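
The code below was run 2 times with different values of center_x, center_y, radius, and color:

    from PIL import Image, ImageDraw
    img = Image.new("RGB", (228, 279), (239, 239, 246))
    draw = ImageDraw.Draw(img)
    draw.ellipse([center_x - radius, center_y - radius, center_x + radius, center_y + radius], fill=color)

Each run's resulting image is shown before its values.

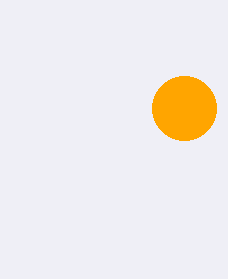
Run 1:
center_x = 184
center_y = 108
radius = 32
color = 'orange'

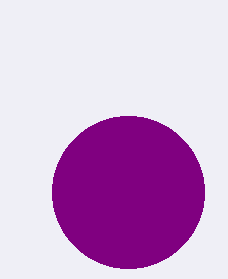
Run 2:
center_x = 128; center_y = 192; radius = 76; color = 'purple'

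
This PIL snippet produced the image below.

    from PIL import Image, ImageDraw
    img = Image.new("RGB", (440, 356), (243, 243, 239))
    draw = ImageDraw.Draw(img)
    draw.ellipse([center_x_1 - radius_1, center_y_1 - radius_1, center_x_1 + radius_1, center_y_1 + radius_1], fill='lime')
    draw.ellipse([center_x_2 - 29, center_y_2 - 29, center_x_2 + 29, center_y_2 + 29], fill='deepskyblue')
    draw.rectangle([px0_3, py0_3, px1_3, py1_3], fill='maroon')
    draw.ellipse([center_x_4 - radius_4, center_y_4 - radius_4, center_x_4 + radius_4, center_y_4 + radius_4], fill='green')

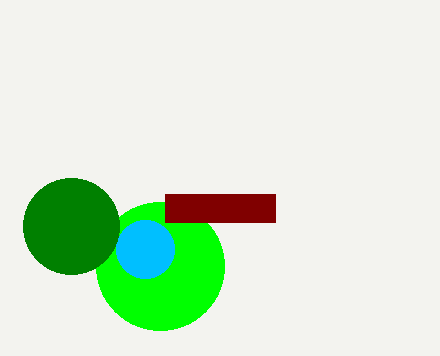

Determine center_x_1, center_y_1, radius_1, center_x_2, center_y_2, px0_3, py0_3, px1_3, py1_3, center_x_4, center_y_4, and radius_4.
center_x_1 = 160
center_y_1 = 266
radius_1 = 64
center_x_2 = 145
center_y_2 = 249
px0_3 = 165
py0_3 = 194
px1_3 = 275
py1_3 = 222
center_x_4 = 71
center_y_4 = 226
radius_4 = 48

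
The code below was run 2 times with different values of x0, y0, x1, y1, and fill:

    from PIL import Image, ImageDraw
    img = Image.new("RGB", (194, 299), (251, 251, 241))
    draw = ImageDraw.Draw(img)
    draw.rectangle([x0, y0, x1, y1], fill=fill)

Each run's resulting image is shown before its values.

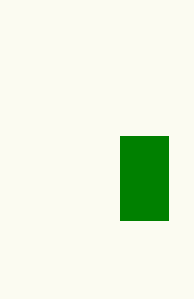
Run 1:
x0 = 120
y0 = 136
x1 = 168
y1 = 220
fill = 'green'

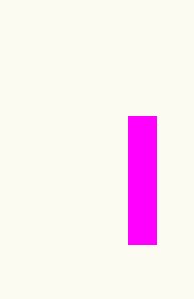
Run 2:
x0 = 128, y0 = 116, x1 = 156, y1 = 244, fill = 'magenta'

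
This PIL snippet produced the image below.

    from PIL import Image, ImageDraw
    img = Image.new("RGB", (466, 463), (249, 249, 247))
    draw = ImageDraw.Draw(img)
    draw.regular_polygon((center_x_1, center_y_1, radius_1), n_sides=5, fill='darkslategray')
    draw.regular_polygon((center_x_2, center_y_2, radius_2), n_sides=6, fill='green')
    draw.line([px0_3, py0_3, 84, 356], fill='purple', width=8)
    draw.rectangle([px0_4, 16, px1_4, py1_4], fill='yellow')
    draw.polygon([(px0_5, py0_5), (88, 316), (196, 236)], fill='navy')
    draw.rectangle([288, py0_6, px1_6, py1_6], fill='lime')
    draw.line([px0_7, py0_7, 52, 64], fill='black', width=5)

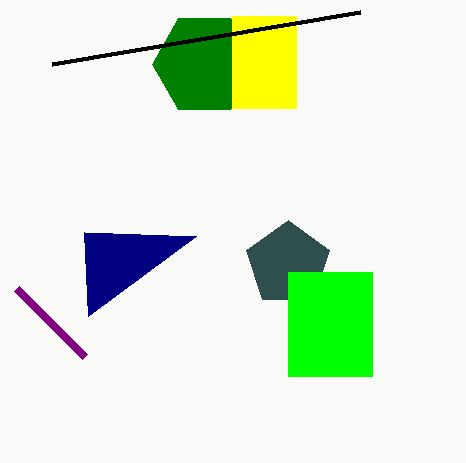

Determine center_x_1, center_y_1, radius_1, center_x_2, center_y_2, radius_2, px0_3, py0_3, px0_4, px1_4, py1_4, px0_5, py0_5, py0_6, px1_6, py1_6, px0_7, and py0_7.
center_x_1 = 288
center_y_1 = 264
radius_1 = 44
center_x_2 = 204
center_y_2 = 64
radius_2 = 52
px0_3 = 16
py0_3 = 288
px0_4 = 232
px1_4 = 296
py1_4 = 108
px0_5 = 84
py0_5 = 232
py0_6 = 272
px1_6 = 372
py1_6 = 376
px0_7 = 360
py0_7 = 12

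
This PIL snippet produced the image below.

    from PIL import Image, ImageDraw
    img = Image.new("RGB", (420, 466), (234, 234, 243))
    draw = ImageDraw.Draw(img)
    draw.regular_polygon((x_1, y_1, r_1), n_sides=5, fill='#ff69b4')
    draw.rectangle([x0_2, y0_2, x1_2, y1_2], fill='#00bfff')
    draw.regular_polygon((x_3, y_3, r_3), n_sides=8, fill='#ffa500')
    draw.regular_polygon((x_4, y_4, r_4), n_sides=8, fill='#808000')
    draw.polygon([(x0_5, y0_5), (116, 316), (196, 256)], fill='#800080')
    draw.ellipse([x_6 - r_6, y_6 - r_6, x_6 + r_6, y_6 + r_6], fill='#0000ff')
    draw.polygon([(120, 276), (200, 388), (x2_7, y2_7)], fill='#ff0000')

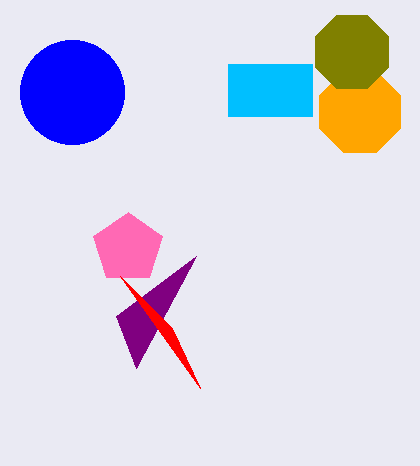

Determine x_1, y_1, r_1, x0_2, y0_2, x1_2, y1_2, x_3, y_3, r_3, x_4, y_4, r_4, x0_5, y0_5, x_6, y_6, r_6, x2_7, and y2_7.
x_1 = 128
y_1 = 248
r_1 = 36
x0_2 = 228
y0_2 = 64
x1_2 = 312
y1_2 = 116
x_3 = 360
y_3 = 112
r_3 = 44
x_4 = 352
y_4 = 52
r_4 = 40
x0_5 = 136
y0_5 = 368
x_6 = 72
y_6 = 92
r_6 = 52
x2_7 = 172
y2_7 = 328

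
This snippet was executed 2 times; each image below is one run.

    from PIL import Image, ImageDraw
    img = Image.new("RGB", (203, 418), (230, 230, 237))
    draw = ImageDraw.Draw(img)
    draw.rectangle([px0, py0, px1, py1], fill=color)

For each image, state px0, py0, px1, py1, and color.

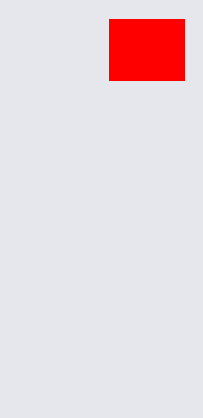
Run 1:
px0 = 109
py0 = 19
px1 = 184
py1 = 80
color = 'red'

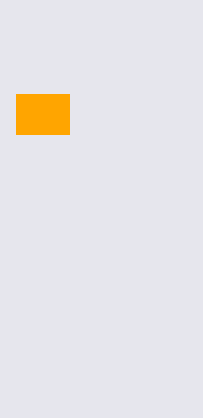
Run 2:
px0 = 16, py0 = 94, px1 = 69, py1 = 134, color = 'orange'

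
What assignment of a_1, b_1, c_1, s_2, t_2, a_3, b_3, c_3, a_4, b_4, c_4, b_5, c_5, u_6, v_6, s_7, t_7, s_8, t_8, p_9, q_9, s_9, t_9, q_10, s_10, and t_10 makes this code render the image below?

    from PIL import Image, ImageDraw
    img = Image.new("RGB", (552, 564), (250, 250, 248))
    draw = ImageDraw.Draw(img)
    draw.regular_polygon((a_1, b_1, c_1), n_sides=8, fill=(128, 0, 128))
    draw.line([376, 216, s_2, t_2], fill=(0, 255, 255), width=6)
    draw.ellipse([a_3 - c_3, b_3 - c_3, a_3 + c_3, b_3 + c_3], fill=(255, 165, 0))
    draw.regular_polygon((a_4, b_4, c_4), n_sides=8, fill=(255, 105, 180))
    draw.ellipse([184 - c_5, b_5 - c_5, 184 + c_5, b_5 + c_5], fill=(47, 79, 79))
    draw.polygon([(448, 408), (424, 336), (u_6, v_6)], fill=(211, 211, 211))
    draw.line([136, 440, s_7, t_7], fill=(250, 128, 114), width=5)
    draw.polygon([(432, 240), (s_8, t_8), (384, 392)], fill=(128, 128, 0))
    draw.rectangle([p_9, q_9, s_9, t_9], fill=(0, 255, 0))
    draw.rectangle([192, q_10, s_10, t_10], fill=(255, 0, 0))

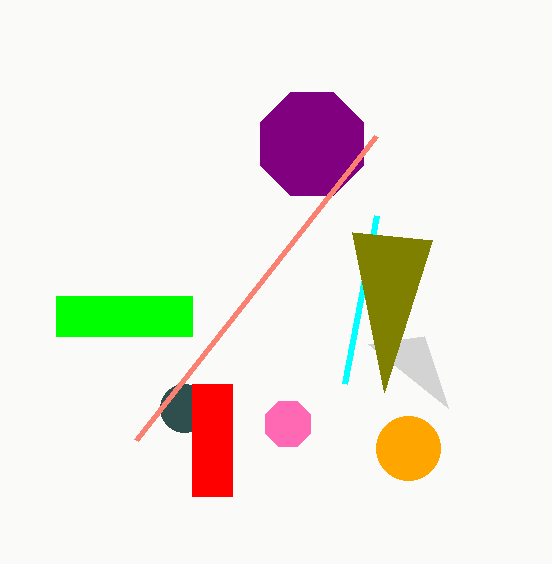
a_1 = 312
b_1 = 144
c_1 = 56
s_2 = 344
t_2 = 384
a_3 = 408
b_3 = 448
c_3 = 32
a_4 = 288
b_4 = 424
c_4 = 24
b_5 = 408
c_5 = 24
u_6 = 368
v_6 = 344
s_7 = 376
t_7 = 136
s_8 = 352
t_8 = 232
p_9 = 56
q_9 = 296
s_9 = 192
t_9 = 336
q_10 = 384
s_10 = 232
t_10 = 496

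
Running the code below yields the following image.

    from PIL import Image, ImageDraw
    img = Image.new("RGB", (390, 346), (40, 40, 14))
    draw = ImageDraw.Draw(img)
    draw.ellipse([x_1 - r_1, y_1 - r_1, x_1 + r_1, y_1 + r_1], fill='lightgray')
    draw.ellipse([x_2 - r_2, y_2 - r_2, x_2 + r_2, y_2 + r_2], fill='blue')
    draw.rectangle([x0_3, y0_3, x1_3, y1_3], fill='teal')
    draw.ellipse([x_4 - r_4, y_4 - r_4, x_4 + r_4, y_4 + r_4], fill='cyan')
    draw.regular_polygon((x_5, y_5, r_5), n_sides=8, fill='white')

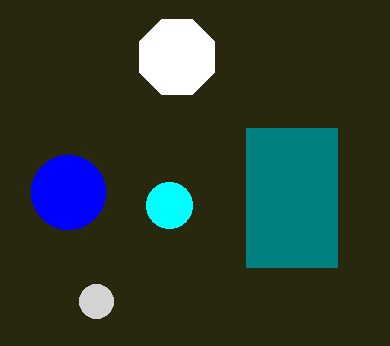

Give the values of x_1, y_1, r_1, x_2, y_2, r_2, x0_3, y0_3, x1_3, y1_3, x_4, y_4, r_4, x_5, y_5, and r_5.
x_1 = 96
y_1 = 301
r_1 = 17
x_2 = 68
y_2 = 192
r_2 = 37
x0_3 = 246
y0_3 = 128
x1_3 = 337
y1_3 = 267
x_4 = 169
y_4 = 205
r_4 = 23
x_5 = 177
y_5 = 57
r_5 = 41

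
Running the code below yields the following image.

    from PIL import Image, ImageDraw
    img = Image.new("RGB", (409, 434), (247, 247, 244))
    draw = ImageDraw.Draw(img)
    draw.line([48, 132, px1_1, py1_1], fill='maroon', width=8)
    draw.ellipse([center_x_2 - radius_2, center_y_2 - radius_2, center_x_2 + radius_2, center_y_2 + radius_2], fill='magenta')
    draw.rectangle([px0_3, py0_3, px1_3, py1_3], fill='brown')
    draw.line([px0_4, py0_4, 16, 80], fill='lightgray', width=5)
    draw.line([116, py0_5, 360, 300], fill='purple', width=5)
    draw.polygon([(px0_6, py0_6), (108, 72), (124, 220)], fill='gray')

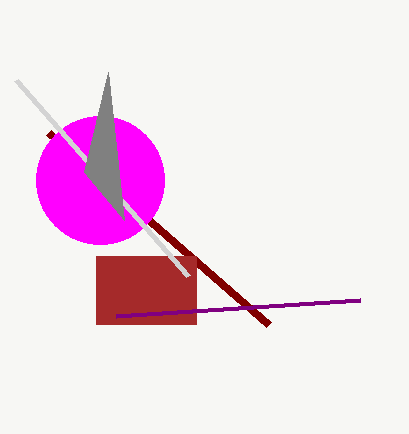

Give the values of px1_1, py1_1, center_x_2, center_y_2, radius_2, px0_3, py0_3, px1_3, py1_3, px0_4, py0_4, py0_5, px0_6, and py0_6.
px1_1 = 268, py1_1 = 324, center_x_2 = 100, center_y_2 = 180, radius_2 = 64, px0_3 = 96, py0_3 = 256, px1_3 = 196, py1_3 = 324, px0_4 = 188, py0_4 = 276, py0_5 = 316, px0_6 = 84, py0_6 = 172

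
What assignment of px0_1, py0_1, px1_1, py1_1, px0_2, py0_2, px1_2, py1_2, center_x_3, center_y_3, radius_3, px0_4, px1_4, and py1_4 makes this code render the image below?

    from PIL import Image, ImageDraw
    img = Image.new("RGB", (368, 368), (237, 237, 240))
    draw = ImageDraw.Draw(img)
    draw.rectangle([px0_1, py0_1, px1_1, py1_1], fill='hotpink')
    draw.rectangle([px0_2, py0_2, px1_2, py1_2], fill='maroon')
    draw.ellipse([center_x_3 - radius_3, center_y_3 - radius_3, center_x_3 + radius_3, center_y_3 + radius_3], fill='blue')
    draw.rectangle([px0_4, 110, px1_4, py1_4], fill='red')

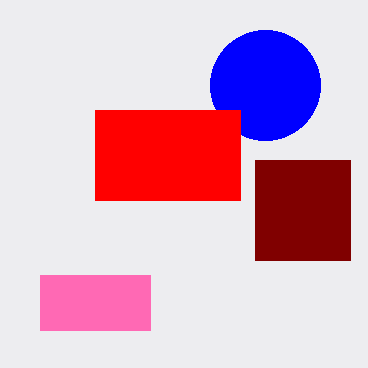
px0_1 = 40; py0_1 = 275; px1_1 = 150; py1_1 = 330; px0_2 = 255; py0_2 = 160; px1_2 = 350; py1_2 = 260; center_x_3 = 265; center_y_3 = 85; radius_3 = 55; px0_4 = 95; px1_4 = 240; py1_4 = 200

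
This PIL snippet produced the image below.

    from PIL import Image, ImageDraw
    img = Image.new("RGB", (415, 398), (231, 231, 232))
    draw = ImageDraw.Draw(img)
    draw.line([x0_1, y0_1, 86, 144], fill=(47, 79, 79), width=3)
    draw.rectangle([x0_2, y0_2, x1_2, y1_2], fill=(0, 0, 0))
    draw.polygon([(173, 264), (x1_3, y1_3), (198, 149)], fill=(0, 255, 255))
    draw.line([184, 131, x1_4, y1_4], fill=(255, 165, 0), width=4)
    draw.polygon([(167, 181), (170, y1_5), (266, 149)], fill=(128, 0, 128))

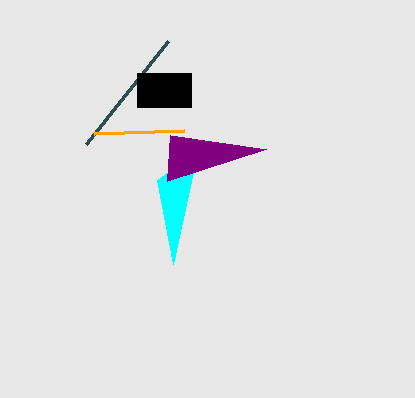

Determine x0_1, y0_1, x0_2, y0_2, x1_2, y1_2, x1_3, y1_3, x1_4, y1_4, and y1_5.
x0_1 = 168, y0_1 = 41, x0_2 = 137, y0_2 = 73, x1_2 = 191, y1_2 = 107, x1_3 = 157, y1_3 = 180, x1_4 = 94, y1_4 = 134, y1_5 = 135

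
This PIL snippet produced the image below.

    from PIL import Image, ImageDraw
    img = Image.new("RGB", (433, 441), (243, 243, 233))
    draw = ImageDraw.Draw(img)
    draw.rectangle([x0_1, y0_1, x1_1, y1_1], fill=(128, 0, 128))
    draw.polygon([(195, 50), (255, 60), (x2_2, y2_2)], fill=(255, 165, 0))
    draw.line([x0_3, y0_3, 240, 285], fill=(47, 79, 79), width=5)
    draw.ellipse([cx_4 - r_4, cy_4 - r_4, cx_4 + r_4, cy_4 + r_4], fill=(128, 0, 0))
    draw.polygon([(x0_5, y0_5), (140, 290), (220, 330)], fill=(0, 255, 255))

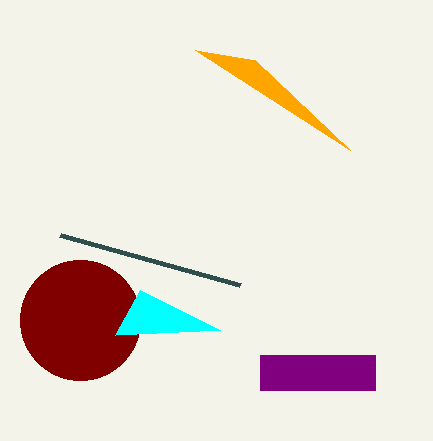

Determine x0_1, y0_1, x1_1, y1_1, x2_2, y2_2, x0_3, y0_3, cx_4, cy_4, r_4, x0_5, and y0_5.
x0_1 = 260
y0_1 = 355
x1_1 = 375
y1_1 = 390
x2_2 = 350
y2_2 = 150
x0_3 = 60
y0_3 = 235
cx_4 = 80
cy_4 = 320
r_4 = 60
x0_5 = 115
y0_5 = 335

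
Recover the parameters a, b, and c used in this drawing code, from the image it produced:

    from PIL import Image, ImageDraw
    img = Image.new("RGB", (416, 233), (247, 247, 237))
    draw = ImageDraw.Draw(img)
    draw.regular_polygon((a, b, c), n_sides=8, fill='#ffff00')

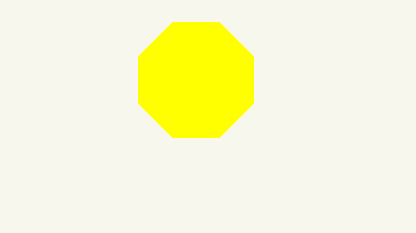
a = 196; b = 80; c = 62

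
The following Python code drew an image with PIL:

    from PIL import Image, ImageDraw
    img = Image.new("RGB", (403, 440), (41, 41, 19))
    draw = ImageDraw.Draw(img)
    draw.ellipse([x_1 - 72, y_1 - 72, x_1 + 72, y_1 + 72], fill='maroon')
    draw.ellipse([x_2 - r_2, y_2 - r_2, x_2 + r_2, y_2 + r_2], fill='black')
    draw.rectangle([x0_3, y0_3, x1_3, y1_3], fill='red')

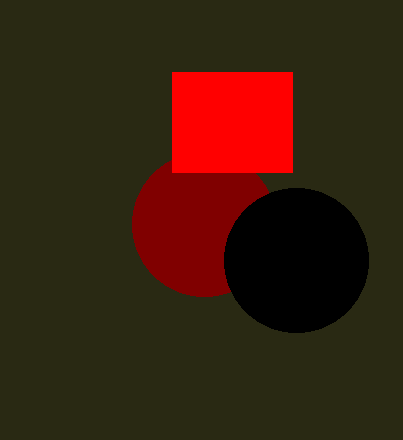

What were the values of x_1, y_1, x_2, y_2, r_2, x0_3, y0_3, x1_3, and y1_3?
x_1 = 204; y_1 = 224; x_2 = 296; y_2 = 260; r_2 = 72; x0_3 = 172; y0_3 = 72; x1_3 = 292; y1_3 = 172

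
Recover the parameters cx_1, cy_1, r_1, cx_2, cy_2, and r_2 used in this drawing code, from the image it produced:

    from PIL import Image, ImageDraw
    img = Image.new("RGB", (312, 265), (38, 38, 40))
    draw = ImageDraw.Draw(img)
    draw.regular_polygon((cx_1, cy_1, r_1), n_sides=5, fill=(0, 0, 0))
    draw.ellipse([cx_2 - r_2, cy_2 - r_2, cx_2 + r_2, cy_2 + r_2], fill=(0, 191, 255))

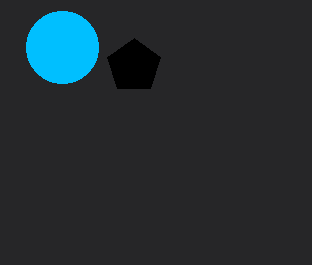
cx_1 = 134, cy_1 = 66, r_1 = 28, cx_2 = 62, cy_2 = 47, r_2 = 36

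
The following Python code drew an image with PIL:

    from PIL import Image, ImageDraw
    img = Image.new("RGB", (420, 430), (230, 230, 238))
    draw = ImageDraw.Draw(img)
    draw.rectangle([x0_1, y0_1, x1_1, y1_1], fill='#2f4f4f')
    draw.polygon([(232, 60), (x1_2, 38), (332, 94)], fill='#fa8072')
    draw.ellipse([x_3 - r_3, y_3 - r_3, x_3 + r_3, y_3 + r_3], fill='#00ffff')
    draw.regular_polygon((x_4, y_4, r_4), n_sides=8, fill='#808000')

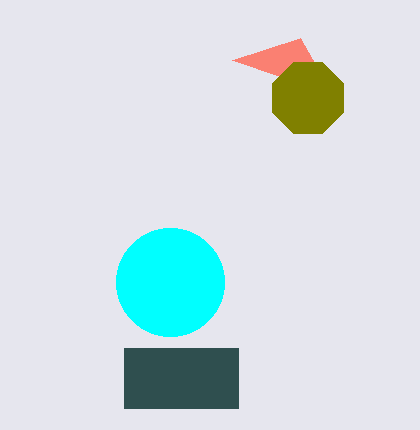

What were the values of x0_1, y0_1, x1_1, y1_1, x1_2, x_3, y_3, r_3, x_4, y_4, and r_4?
x0_1 = 124
y0_1 = 348
x1_1 = 238
y1_1 = 408
x1_2 = 300
x_3 = 170
y_3 = 282
r_3 = 54
x_4 = 308
y_4 = 98
r_4 = 38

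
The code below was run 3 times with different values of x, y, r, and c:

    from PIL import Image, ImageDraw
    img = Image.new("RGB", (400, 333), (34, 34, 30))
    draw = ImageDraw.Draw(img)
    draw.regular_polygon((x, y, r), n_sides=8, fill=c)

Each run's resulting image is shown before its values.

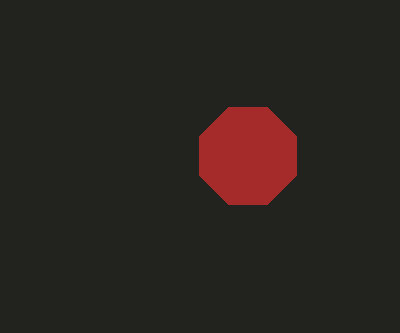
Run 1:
x = 248; y = 156; r = 52; c = 'brown'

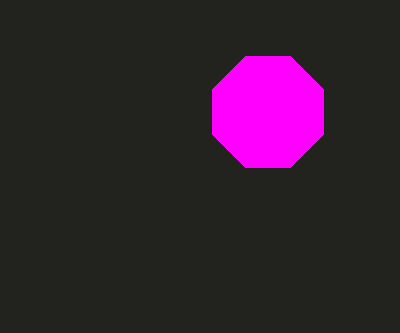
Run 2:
x = 268; y = 112; r = 60; c = 'magenta'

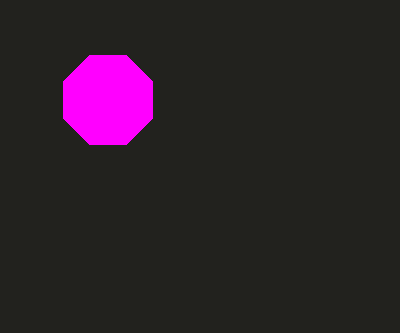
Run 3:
x = 108; y = 100; r = 48; c = 'magenta'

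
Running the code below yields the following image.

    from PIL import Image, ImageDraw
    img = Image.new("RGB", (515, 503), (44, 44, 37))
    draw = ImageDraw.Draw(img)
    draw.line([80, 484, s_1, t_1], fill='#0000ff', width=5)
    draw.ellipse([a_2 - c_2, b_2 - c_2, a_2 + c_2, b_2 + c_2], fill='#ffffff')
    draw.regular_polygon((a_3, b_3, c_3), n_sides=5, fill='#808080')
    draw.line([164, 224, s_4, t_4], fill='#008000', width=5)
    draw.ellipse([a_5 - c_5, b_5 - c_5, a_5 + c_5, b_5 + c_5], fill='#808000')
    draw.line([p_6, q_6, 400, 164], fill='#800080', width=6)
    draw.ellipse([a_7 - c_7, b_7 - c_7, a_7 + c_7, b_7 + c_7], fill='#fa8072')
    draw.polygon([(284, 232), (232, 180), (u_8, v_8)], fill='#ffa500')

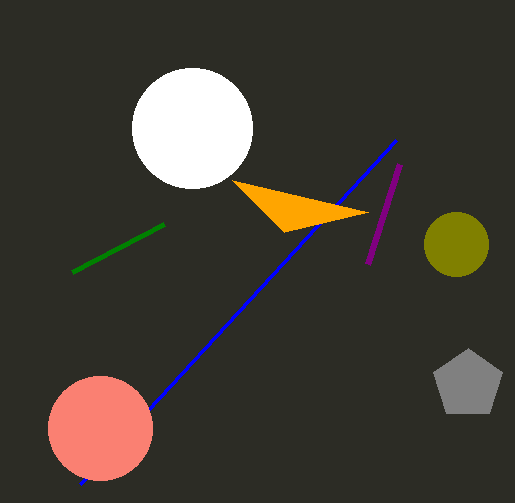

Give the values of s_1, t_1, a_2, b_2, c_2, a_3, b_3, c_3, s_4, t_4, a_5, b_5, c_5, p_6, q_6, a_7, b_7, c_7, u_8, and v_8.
s_1 = 396, t_1 = 140, a_2 = 192, b_2 = 128, c_2 = 60, a_3 = 468, b_3 = 384, c_3 = 36, s_4 = 72, t_4 = 272, a_5 = 456, b_5 = 244, c_5 = 32, p_6 = 368, q_6 = 264, a_7 = 100, b_7 = 428, c_7 = 52, u_8 = 368, v_8 = 212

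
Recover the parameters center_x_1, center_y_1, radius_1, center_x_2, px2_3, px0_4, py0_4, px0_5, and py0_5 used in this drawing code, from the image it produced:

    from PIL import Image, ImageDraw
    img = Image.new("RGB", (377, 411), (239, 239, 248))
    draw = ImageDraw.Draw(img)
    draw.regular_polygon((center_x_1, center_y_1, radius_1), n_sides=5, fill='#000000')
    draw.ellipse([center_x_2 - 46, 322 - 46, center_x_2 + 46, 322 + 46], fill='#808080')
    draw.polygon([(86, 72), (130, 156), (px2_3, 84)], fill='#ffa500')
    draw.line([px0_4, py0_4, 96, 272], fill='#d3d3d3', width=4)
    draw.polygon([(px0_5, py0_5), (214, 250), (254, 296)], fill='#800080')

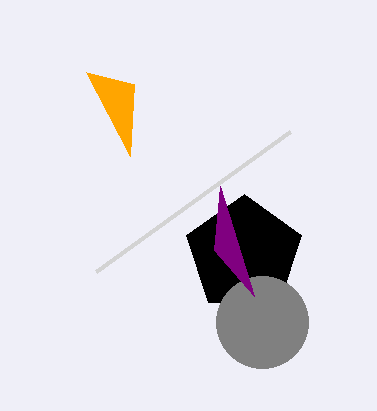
center_x_1 = 244, center_y_1 = 254, radius_1 = 60, center_x_2 = 262, px2_3 = 134, px0_4 = 290, py0_4 = 132, px0_5 = 220, py0_5 = 186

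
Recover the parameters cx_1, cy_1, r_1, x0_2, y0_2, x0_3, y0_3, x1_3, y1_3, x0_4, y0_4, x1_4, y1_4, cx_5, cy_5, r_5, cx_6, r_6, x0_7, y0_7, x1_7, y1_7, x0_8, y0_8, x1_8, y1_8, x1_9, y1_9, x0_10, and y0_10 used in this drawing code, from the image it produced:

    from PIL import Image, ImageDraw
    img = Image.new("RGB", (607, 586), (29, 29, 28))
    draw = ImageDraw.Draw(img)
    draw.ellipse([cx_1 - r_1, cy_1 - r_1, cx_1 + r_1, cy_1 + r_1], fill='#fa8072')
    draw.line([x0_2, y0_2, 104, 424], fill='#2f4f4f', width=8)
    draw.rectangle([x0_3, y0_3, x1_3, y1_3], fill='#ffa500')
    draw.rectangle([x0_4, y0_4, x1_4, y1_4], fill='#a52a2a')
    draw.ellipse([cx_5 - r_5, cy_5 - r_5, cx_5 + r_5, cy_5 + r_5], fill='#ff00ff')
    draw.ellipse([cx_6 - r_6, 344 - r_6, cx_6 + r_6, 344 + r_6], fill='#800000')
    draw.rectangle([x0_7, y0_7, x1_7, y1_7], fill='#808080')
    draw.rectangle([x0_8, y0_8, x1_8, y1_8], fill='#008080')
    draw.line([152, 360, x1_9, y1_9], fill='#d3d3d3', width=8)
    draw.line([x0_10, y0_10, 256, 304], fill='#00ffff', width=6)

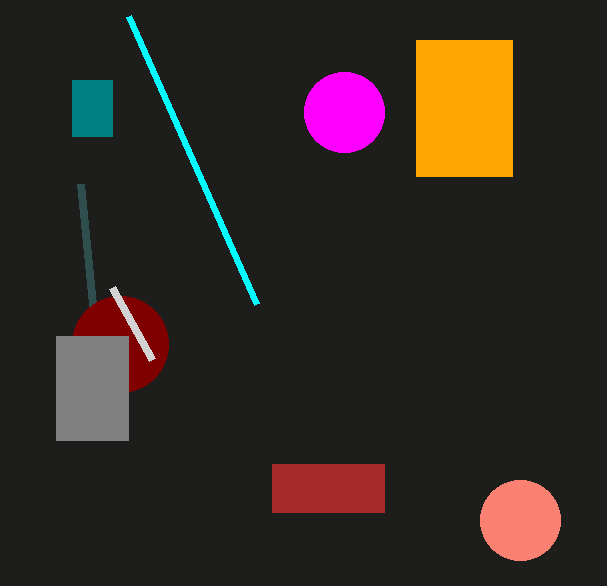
cx_1 = 520, cy_1 = 520, r_1 = 40, x0_2 = 80, y0_2 = 184, x0_3 = 416, y0_3 = 40, x1_3 = 512, y1_3 = 176, x0_4 = 272, y0_4 = 464, x1_4 = 384, y1_4 = 512, cx_5 = 344, cy_5 = 112, r_5 = 40, cx_6 = 120, r_6 = 48, x0_7 = 56, y0_7 = 336, x1_7 = 128, y1_7 = 440, x0_8 = 72, y0_8 = 80, x1_8 = 112, y1_8 = 136, x1_9 = 112, y1_9 = 288, x0_10 = 128, y0_10 = 16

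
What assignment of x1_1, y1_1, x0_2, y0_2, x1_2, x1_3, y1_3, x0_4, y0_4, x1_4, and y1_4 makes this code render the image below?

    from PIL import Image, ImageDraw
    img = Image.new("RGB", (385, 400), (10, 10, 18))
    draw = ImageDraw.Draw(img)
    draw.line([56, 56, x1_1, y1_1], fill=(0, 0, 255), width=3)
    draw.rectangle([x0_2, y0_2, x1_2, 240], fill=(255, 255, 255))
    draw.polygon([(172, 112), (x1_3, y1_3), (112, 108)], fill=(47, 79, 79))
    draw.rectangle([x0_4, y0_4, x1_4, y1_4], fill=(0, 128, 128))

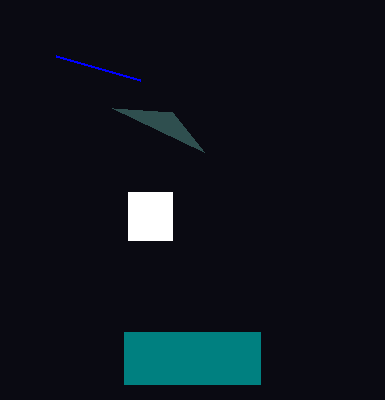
x1_1 = 140; y1_1 = 80; x0_2 = 128; y0_2 = 192; x1_2 = 172; x1_3 = 204; y1_3 = 152; x0_4 = 124; y0_4 = 332; x1_4 = 260; y1_4 = 384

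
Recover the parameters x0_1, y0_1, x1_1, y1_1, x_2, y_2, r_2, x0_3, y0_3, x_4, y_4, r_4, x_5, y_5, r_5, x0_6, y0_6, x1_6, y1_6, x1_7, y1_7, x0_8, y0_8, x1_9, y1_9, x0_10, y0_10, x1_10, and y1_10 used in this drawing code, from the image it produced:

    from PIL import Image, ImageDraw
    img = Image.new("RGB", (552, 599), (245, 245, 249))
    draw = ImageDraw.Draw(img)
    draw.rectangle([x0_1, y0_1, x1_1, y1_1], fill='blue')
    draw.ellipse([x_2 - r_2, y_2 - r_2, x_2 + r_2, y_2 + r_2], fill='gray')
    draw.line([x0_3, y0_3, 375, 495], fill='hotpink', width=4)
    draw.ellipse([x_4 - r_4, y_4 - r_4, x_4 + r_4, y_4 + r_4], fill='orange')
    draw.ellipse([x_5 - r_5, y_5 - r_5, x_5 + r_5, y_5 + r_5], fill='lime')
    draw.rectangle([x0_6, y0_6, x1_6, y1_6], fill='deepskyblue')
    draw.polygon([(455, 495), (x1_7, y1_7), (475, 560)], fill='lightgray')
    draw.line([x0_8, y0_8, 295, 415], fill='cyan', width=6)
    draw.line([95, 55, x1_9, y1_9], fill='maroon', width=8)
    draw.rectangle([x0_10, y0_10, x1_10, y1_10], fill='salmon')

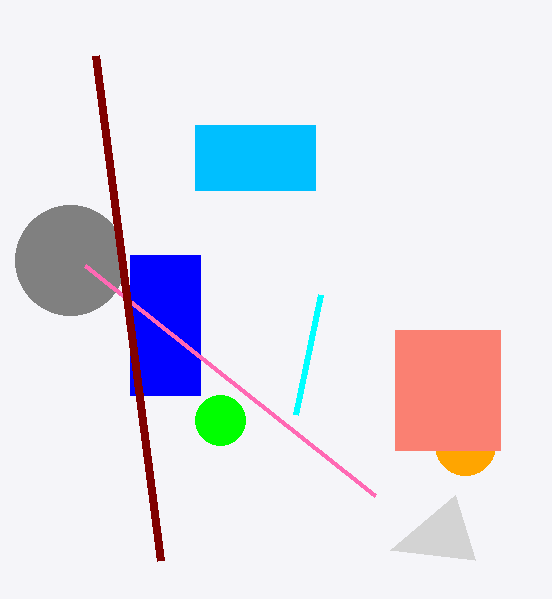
x0_1 = 130; y0_1 = 255; x1_1 = 200; y1_1 = 395; x_2 = 70; y_2 = 260; r_2 = 55; x0_3 = 85; y0_3 = 265; x_4 = 465; y_4 = 445; r_4 = 30; x_5 = 220; y_5 = 420; r_5 = 25; x0_6 = 195; y0_6 = 125; x1_6 = 315; y1_6 = 190; x1_7 = 390; y1_7 = 550; x0_8 = 320; y0_8 = 295; x1_9 = 160; y1_9 = 560; x0_10 = 395; y0_10 = 330; x1_10 = 500; y1_10 = 450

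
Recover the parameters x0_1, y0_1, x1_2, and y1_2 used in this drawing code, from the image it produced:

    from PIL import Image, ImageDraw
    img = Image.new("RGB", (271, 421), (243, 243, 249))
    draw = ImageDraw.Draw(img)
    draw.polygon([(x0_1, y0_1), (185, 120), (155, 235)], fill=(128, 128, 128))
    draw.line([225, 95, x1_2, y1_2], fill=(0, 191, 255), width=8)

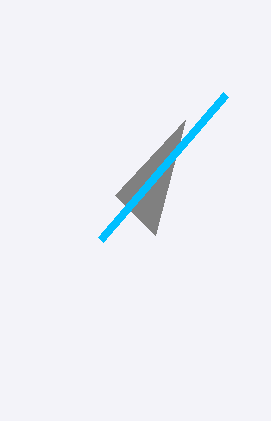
x0_1 = 115, y0_1 = 195, x1_2 = 100, y1_2 = 240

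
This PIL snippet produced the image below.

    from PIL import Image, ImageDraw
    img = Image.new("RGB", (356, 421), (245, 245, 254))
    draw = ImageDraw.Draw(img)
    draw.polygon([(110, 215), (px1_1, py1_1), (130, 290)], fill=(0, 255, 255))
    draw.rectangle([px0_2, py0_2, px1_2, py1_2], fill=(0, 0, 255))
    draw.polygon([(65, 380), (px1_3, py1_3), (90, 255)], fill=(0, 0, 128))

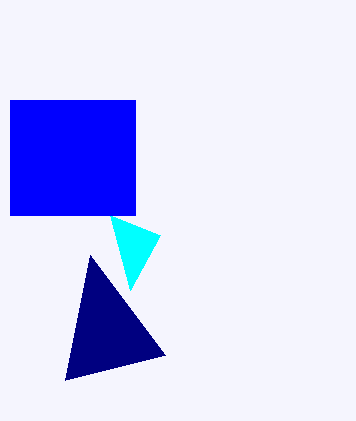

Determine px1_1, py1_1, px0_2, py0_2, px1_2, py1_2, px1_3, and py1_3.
px1_1 = 160, py1_1 = 235, px0_2 = 10, py0_2 = 100, px1_2 = 135, py1_2 = 215, px1_3 = 165, py1_3 = 355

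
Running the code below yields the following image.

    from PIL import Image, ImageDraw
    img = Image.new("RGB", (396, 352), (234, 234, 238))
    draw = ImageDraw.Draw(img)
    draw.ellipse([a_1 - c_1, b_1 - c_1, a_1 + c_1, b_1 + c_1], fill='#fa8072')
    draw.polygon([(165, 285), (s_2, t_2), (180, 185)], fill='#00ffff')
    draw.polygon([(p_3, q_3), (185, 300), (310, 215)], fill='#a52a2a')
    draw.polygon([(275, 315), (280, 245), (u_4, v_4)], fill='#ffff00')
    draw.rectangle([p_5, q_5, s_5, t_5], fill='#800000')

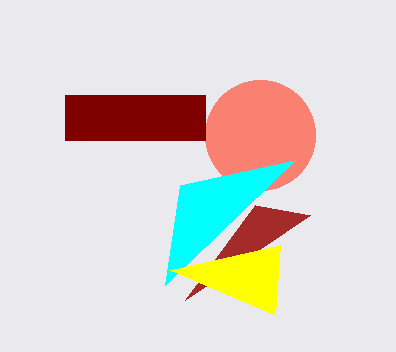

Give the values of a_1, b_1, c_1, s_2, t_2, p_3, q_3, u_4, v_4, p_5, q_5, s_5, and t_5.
a_1 = 260; b_1 = 135; c_1 = 55; s_2 = 295; t_2 = 160; p_3 = 255; q_3 = 205; u_4 = 170; v_4 = 270; p_5 = 65; q_5 = 95; s_5 = 205; t_5 = 140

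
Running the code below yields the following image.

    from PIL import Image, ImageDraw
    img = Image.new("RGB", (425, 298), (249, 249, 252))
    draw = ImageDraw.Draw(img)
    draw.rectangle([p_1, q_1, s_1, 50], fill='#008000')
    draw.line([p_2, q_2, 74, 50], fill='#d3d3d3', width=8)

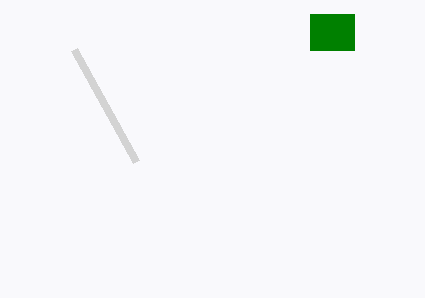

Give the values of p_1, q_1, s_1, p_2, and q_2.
p_1 = 310; q_1 = 14; s_1 = 354; p_2 = 136; q_2 = 162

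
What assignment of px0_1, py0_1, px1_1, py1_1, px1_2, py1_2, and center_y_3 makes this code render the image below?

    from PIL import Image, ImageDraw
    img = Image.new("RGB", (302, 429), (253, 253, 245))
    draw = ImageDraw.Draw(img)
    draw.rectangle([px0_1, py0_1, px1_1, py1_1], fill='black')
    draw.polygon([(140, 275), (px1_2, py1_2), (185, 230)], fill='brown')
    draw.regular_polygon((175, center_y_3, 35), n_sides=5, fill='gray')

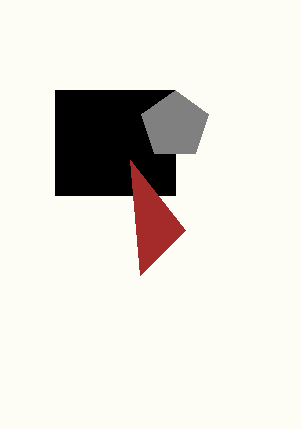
px0_1 = 55; py0_1 = 90; px1_1 = 175; py1_1 = 195; px1_2 = 130; py1_2 = 160; center_y_3 = 125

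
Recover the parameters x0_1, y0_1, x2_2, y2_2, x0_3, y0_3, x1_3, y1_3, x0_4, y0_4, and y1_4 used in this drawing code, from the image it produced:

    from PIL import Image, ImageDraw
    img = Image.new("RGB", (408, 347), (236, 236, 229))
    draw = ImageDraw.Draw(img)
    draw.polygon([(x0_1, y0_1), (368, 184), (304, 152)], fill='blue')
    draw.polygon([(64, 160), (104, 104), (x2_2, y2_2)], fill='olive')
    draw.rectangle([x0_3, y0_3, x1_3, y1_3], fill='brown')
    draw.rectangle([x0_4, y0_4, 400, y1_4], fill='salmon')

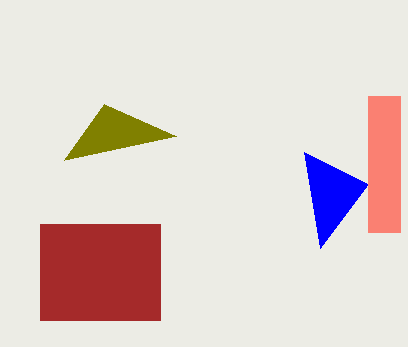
x0_1 = 320, y0_1 = 248, x2_2 = 176, y2_2 = 136, x0_3 = 40, y0_3 = 224, x1_3 = 160, y1_3 = 320, x0_4 = 368, y0_4 = 96, y1_4 = 232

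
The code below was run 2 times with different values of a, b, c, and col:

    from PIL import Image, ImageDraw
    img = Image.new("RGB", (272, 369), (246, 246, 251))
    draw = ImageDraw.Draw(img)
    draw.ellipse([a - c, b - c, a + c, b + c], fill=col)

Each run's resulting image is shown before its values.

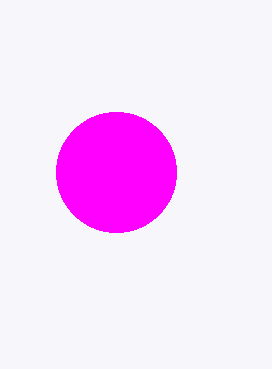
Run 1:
a = 116, b = 172, c = 60, col = 'magenta'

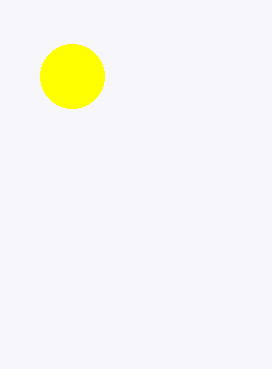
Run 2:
a = 72, b = 76, c = 32, col = 'yellow'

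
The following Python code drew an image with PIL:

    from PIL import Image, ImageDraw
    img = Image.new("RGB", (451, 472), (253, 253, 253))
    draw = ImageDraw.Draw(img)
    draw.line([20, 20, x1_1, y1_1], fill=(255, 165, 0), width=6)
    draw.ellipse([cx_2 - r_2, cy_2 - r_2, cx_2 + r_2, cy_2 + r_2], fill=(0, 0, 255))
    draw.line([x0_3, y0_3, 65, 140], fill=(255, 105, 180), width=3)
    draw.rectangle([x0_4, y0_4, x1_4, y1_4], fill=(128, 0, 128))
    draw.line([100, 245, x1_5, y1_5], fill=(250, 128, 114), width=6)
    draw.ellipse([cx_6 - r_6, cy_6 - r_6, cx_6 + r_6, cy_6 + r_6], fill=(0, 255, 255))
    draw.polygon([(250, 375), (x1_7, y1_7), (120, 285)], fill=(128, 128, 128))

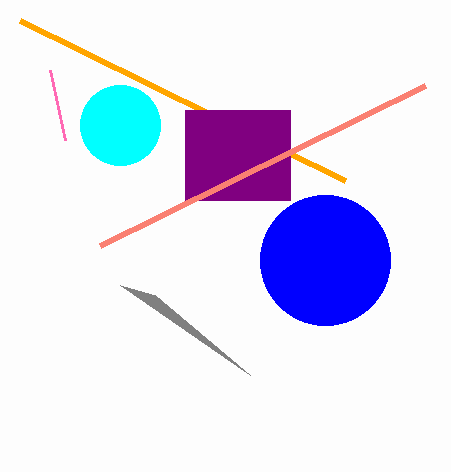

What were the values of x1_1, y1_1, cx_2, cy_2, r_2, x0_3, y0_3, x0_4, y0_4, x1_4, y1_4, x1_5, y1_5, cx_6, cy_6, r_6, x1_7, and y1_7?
x1_1 = 345; y1_1 = 180; cx_2 = 325; cy_2 = 260; r_2 = 65; x0_3 = 50; y0_3 = 70; x0_4 = 185; y0_4 = 110; x1_4 = 290; y1_4 = 200; x1_5 = 425; y1_5 = 85; cx_6 = 120; cy_6 = 125; r_6 = 40; x1_7 = 155; y1_7 = 295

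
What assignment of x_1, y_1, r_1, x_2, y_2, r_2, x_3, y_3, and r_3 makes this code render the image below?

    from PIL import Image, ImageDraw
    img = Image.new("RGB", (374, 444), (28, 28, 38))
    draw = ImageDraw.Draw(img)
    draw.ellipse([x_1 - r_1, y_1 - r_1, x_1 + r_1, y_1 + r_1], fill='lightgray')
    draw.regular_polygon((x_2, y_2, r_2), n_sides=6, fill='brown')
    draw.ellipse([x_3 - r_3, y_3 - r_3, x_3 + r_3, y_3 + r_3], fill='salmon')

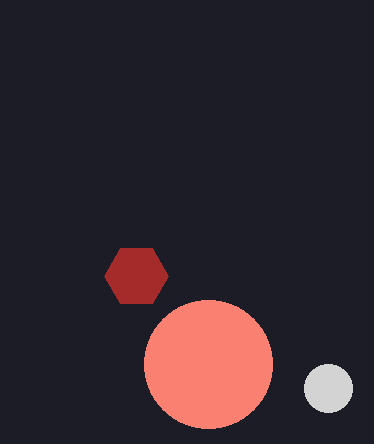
x_1 = 328, y_1 = 388, r_1 = 24, x_2 = 136, y_2 = 276, r_2 = 32, x_3 = 208, y_3 = 364, r_3 = 64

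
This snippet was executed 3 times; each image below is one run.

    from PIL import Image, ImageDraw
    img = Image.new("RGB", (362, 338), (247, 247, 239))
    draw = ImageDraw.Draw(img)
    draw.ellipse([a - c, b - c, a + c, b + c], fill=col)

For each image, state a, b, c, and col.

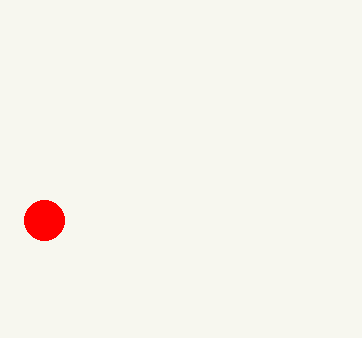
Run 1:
a = 44
b = 220
c = 20
col = 'red'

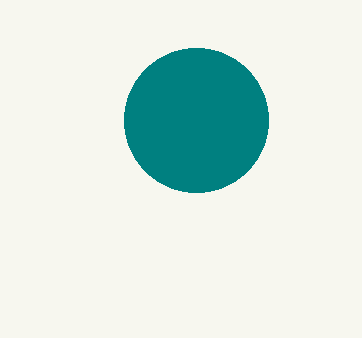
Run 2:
a = 196; b = 120; c = 72; col = 'teal'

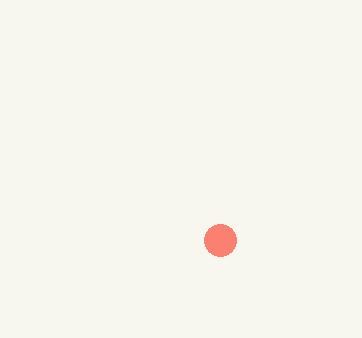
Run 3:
a = 220
b = 240
c = 16
col = 'salmon'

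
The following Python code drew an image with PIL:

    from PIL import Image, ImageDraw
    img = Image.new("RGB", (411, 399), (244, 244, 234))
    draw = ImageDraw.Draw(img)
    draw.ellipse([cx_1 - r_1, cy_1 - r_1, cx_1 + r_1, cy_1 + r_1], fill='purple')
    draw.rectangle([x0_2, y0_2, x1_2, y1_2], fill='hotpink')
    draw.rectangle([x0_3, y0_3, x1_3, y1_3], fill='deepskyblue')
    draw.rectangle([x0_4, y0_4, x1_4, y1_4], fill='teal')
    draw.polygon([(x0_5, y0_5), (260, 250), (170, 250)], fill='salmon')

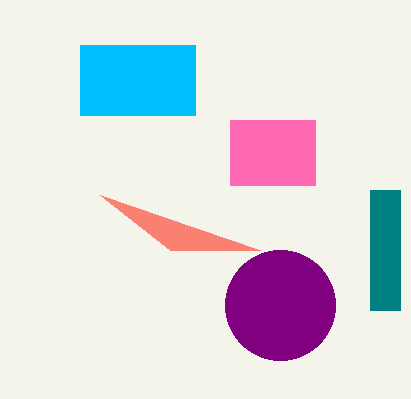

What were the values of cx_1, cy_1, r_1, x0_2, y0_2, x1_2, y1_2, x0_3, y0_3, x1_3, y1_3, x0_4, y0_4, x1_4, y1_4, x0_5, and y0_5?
cx_1 = 280; cy_1 = 305; r_1 = 55; x0_2 = 230; y0_2 = 120; x1_2 = 315; y1_2 = 185; x0_3 = 80; y0_3 = 45; x1_3 = 195; y1_3 = 115; x0_4 = 370; y0_4 = 190; x1_4 = 400; y1_4 = 310; x0_5 = 100; y0_5 = 195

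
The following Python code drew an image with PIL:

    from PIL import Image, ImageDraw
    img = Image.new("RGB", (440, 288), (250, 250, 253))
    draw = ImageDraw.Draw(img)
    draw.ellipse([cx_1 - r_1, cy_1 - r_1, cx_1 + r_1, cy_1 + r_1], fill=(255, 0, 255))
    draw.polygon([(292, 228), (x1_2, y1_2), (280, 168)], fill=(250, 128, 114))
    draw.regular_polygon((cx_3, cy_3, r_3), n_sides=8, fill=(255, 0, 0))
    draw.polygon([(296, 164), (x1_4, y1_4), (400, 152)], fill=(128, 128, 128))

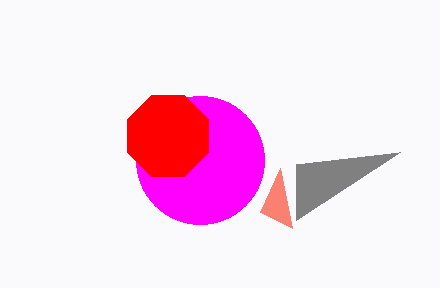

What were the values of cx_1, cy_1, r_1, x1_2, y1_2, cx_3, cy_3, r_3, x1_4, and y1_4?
cx_1 = 200, cy_1 = 160, r_1 = 64, x1_2 = 260, y1_2 = 212, cx_3 = 168, cy_3 = 136, r_3 = 44, x1_4 = 296, y1_4 = 220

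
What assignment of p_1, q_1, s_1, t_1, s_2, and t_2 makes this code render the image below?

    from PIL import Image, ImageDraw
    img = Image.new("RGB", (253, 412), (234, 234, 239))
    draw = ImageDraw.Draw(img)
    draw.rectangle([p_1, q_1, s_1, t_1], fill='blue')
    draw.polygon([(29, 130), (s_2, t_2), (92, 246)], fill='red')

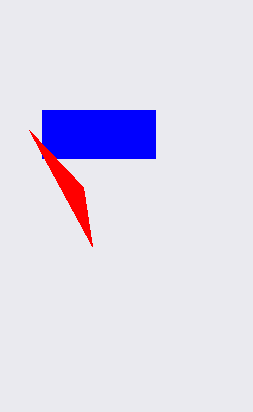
p_1 = 42, q_1 = 110, s_1 = 155, t_1 = 158, s_2 = 83, t_2 = 187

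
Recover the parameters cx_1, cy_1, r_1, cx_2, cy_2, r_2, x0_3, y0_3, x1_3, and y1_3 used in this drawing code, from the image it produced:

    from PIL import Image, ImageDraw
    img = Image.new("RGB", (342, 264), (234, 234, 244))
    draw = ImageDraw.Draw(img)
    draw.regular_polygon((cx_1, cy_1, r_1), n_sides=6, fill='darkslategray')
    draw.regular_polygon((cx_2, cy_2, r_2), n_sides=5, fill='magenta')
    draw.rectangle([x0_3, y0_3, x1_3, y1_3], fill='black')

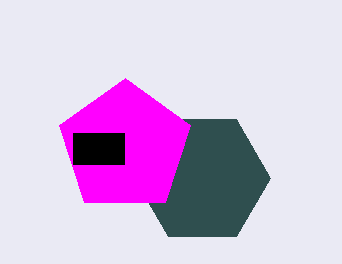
cx_1 = 202; cy_1 = 178; r_1 = 68; cx_2 = 125; cy_2 = 147; r_2 = 69; x0_3 = 73; y0_3 = 133; x1_3 = 124; y1_3 = 164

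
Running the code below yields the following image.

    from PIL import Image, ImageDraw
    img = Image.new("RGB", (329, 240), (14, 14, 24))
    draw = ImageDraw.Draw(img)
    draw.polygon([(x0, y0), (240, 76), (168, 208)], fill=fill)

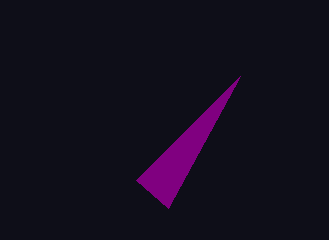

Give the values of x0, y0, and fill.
x0 = 136
y0 = 180
fill = 'purple'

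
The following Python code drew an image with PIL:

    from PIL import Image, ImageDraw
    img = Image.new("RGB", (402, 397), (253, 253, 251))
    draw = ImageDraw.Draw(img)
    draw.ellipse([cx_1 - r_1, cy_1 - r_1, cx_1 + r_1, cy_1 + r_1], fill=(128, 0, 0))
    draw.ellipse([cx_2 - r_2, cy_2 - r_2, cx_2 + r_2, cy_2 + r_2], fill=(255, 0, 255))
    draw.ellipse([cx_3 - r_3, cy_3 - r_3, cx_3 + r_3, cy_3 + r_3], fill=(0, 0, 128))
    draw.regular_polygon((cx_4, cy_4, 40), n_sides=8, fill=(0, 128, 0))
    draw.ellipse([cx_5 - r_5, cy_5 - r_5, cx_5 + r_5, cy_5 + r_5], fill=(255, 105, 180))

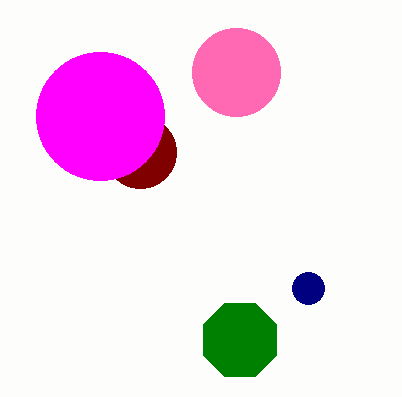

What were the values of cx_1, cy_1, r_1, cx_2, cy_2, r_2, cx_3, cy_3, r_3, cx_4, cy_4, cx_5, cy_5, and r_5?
cx_1 = 140
cy_1 = 152
r_1 = 36
cx_2 = 100
cy_2 = 116
r_2 = 64
cx_3 = 308
cy_3 = 288
r_3 = 16
cx_4 = 240
cy_4 = 340
cx_5 = 236
cy_5 = 72
r_5 = 44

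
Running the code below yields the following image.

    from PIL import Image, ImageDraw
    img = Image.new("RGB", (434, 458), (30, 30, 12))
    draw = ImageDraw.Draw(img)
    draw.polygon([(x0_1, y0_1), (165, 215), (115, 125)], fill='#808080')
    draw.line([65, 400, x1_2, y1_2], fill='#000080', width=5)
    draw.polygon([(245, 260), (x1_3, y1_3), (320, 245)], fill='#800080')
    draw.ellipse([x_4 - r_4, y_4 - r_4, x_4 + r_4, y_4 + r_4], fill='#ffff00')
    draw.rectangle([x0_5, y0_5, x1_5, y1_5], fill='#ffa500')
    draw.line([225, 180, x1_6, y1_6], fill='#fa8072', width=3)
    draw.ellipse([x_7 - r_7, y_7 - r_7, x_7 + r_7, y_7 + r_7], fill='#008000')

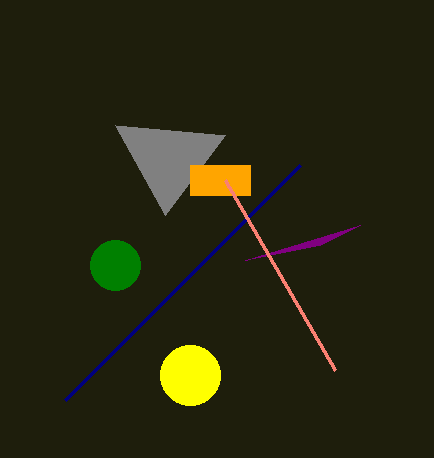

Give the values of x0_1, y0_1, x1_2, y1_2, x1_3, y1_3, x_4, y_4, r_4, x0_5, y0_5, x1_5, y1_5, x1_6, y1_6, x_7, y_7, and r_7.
x0_1 = 225, y0_1 = 135, x1_2 = 300, y1_2 = 165, x1_3 = 360, y1_3 = 225, x_4 = 190, y_4 = 375, r_4 = 30, x0_5 = 190, y0_5 = 165, x1_5 = 250, y1_5 = 195, x1_6 = 335, y1_6 = 370, x_7 = 115, y_7 = 265, r_7 = 25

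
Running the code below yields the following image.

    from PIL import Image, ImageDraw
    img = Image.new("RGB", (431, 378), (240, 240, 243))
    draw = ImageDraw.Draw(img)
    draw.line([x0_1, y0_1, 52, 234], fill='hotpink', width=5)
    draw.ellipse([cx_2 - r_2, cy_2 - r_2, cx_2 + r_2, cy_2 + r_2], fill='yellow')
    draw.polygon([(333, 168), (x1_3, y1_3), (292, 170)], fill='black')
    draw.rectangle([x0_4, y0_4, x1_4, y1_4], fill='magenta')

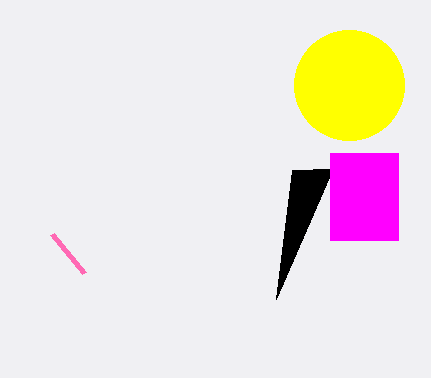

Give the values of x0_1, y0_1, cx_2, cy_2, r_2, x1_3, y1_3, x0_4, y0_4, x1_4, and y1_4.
x0_1 = 84
y0_1 = 273
cx_2 = 349
cy_2 = 85
r_2 = 55
x1_3 = 276
y1_3 = 299
x0_4 = 330
y0_4 = 153
x1_4 = 398
y1_4 = 240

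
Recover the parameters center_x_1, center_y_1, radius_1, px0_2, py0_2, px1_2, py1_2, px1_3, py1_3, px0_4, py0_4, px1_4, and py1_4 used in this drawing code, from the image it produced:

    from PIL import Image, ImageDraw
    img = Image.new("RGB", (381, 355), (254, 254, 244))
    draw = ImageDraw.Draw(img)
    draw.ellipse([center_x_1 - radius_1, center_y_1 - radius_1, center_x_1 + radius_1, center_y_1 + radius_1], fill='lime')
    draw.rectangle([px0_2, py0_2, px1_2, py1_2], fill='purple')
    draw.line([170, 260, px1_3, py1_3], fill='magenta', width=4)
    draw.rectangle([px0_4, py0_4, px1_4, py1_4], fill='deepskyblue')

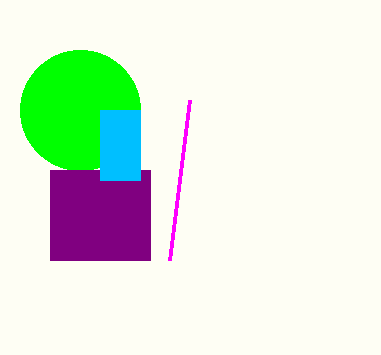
center_x_1 = 80, center_y_1 = 110, radius_1 = 60, px0_2 = 50, py0_2 = 170, px1_2 = 150, py1_2 = 260, px1_3 = 190, py1_3 = 100, px0_4 = 100, py0_4 = 110, px1_4 = 140, py1_4 = 180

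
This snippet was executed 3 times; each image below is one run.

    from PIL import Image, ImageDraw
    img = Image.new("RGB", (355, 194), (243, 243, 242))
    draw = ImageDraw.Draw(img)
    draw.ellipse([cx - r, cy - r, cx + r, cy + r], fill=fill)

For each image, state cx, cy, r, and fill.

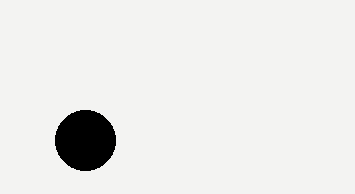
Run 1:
cx = 85
cy = 140
r = 30
fill = 'black'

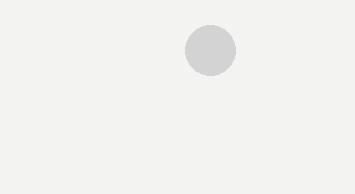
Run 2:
cx = 210; cy = 50; r = 25; fill = 'lightgray'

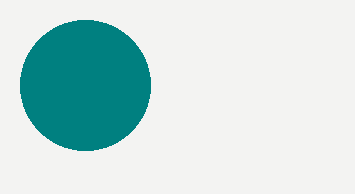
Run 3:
cx = 85
cy = 85
r = 65
fill = 'teal'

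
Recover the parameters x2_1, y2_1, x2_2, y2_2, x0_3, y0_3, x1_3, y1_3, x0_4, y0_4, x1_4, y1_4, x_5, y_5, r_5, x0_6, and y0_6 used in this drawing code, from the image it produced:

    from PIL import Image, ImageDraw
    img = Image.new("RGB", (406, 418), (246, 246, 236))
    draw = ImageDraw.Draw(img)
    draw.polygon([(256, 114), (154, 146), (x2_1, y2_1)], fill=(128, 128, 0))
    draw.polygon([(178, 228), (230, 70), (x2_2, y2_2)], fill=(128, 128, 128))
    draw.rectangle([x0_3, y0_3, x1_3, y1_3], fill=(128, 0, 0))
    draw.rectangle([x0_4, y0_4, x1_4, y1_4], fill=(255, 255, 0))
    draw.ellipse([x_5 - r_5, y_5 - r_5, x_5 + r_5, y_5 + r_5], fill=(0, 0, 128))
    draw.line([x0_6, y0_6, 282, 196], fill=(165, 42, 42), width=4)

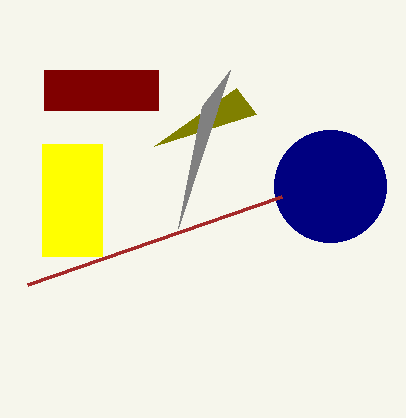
x2_1 = 236
y2_1 = 88
x2_2 = 202
y2_2 = 106
x0_3 = 44
y0_3 = 70
x1_3 = 158
y1_3 = 110
x0_4 = 42
y0_4 = 144
x1_4 = 102
y1_4 = 256
x_5 = 330
y_5 = 186
r_5 = 56
x0_6 = 28
y0_6 = 284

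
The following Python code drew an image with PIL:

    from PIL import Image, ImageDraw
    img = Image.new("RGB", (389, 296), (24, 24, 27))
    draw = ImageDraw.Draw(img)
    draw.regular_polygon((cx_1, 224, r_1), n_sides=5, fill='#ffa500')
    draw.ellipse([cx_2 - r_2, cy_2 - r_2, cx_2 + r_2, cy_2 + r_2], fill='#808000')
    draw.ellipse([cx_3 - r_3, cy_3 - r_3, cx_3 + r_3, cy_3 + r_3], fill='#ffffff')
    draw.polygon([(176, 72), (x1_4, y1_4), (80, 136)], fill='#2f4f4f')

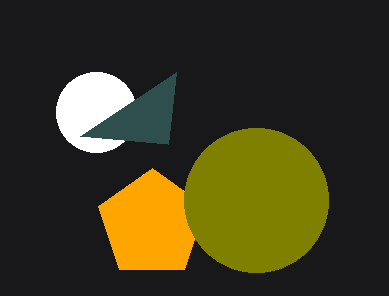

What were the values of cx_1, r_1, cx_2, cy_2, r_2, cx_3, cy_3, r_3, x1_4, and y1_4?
cx_1 = 152
r_1 = 56
cx_2 = 256
cy_2 = 200
r_2 = 72
cx_3 = 96
cy_3 = 112
r_3 = 40
x1_4 = 168
y1_4 = 144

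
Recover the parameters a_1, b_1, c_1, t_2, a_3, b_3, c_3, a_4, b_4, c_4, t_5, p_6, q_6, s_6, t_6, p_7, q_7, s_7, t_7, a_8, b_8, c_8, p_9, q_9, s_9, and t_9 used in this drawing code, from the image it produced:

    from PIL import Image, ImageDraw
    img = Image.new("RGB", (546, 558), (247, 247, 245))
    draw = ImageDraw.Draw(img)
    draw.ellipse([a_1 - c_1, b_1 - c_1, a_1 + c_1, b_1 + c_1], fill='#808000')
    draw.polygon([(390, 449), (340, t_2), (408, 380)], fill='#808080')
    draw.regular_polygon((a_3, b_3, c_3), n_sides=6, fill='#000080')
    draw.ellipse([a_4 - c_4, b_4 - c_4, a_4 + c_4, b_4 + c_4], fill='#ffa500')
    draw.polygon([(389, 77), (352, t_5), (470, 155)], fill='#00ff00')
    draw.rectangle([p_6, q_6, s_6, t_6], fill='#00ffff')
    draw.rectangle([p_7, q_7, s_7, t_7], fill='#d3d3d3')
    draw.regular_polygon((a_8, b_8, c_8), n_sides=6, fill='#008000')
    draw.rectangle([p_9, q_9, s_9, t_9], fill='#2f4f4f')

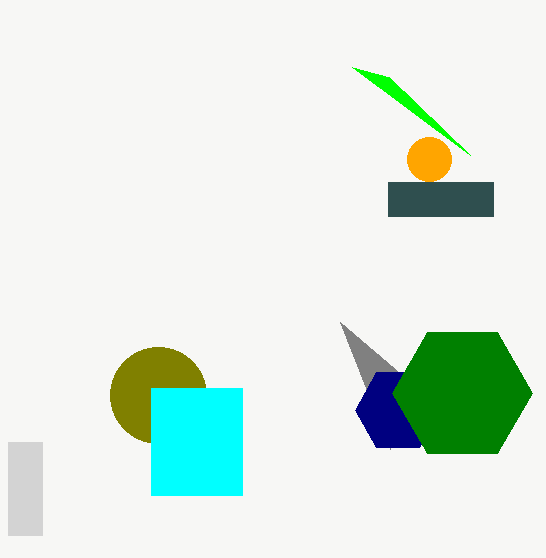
a_1 = 158; b_1 = 395; c_1 = 48; t_2 = 322; a_3 = 398; b_3 = 410; c_3 = 43; a_4 = 429; b_4 = 159; c_4 = 22; t_5 = 67; p_6 = 151; q_6 = 388; s_6 = 242; t_6 = 495; p_7 = 8; q_7 = 442; s_7 = 42; t_7 = 535; a_8 = 462; b_8 = 393; c_8 = 70; p_9 = 388; q_9 = 182; s_9 = 493; t_9 = 216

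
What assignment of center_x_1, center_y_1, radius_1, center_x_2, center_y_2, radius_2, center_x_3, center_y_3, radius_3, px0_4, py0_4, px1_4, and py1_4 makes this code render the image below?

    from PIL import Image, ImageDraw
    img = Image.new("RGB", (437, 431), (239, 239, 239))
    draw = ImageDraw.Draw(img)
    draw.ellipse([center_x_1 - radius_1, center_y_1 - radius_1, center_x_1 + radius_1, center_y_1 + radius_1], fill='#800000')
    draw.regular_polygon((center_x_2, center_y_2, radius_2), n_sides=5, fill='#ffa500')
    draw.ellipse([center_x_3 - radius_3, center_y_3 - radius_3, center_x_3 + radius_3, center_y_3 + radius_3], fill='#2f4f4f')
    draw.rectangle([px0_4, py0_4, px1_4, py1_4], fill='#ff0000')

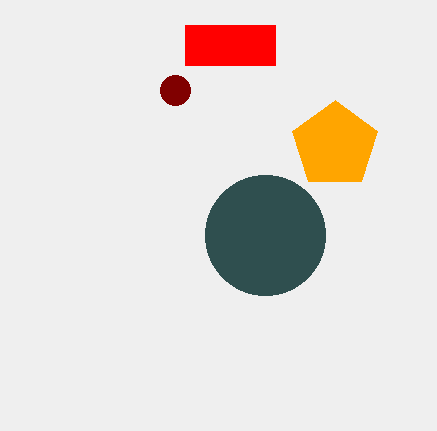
center_x_1 = 175, center_y_1 = 90, radius_1 = 15, center_x_2 = 335, center_y_2 = 145, radius_2 = 45, center_x_3 = 265, center_y_3 = 235, radius_3 = 60, px0_4 = 185, py0_4 = 25, px1_4 = 275, py1_4 = 65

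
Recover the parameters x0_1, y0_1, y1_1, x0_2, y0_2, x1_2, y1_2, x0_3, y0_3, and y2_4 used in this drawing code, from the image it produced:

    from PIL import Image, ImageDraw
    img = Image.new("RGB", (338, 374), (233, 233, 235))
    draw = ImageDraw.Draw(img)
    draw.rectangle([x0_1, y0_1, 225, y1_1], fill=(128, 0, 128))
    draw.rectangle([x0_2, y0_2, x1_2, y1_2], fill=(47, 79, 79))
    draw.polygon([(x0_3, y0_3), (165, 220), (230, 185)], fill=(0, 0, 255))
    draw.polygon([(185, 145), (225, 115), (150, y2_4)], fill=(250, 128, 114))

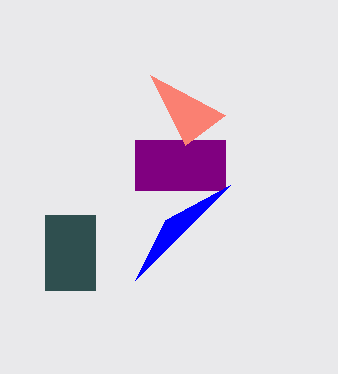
x0_1 = 135
y0_1 = 140
y1_1 = 190
x0_2 = 45
y0_2 = 215
x1_2 = 95
y1_2 = 290
x0_3 = 135
y0_3 = 280
y2_4 = 75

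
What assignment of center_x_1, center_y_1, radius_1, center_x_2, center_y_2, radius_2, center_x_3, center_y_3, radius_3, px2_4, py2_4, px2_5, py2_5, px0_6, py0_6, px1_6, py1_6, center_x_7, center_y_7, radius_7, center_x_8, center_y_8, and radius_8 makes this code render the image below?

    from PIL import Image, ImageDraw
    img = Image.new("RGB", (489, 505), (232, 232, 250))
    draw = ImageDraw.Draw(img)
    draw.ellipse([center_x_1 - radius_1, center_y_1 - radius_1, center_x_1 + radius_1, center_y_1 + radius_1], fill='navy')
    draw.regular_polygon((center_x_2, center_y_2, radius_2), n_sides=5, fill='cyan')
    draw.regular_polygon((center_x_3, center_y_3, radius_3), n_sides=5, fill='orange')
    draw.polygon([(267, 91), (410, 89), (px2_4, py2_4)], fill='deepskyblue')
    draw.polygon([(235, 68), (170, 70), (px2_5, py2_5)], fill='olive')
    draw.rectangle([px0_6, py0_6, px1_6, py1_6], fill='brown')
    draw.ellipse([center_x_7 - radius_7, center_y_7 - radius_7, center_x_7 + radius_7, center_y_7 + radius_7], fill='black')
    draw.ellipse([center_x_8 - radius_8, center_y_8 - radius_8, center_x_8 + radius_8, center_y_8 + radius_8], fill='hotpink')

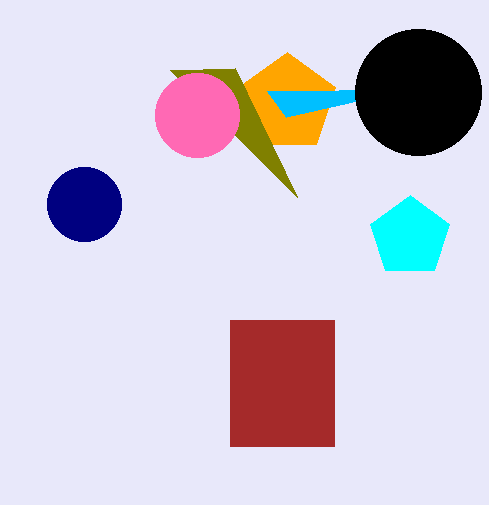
center_x_1 = 84
center_y_1 = 204
radius_1 = 37
center_x_2 = 410
center_y_2 = 237
radius_2 = 42
center_x_3 = 287
center_y_3 = 103
radius_3 = 51
px2_4 = 286
py2_4 = 117
px2_5 = 297
py2_5 = 197
px0_6 = 230
py0_6 = 320
px1_6 = 334
py1_6 = 446
center_x_7 = 418
center_y_7 = 92
radius_7 = 63
center_x_8 = 197
center_y_8 = 115
radius_8 = 42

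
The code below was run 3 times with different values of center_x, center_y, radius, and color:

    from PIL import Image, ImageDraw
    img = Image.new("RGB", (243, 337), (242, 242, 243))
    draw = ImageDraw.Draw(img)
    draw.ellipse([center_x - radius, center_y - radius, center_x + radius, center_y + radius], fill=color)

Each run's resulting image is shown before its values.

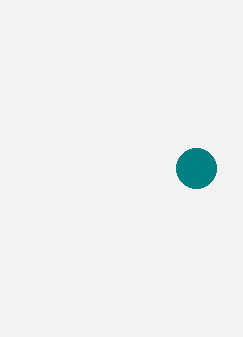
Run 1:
center_x = 196; center_y = 168; radius = 20; color = 'teal'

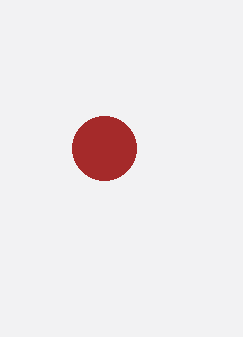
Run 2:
center_x = 104, center_y = 148, radius = 32, color = 'brown'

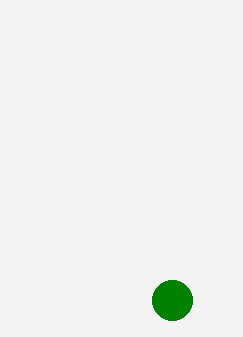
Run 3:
center_x = 172
center_y = 300
radius = 20
color = 'green'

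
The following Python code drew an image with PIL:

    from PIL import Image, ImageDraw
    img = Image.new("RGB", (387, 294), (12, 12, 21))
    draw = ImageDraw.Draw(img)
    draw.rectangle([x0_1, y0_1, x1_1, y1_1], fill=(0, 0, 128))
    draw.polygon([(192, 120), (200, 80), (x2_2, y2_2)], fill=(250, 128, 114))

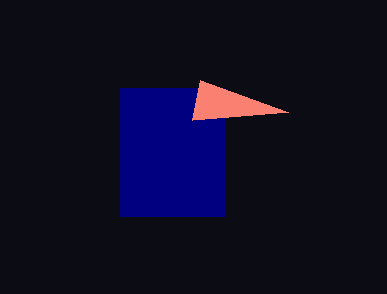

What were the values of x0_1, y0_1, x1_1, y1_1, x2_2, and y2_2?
x0_1 = 120; y0_1 = 88; x1_1 = 224; y1_1 = 216; x2_2 = 288; y2_2 = 112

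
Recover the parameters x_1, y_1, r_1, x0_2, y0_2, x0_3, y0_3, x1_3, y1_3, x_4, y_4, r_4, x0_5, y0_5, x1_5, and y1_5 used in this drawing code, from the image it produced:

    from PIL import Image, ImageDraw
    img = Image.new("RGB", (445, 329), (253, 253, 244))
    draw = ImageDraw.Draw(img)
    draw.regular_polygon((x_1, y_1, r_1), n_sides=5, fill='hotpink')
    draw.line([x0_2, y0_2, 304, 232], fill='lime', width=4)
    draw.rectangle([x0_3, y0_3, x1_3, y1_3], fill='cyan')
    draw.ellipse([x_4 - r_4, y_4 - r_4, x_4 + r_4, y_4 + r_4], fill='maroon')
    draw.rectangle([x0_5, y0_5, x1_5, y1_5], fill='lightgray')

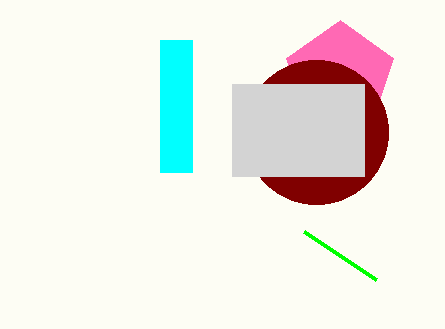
x_1 = 340; y_1 = 76; r_1 = 56; x0_2 = 376; y0_2 = 280; x0_3 = 160; y0_3 = 40; x1_3 = 192; y1_3 = 172; x_4 = 316; y_4 = 132; r_4 = 72; x0_5 = 232; y0_5 = 84; x1_5 = 364; y1_5 = 176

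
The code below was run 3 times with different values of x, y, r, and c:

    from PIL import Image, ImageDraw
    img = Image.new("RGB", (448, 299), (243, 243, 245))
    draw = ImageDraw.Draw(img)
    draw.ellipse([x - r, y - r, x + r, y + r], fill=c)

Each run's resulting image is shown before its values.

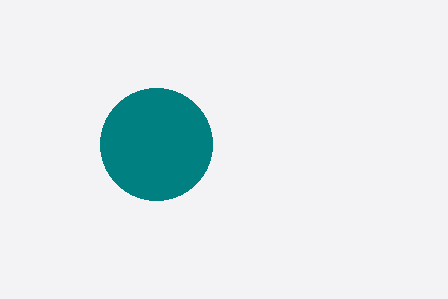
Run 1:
x = 156; y = 144; r = 56; c = 'teal'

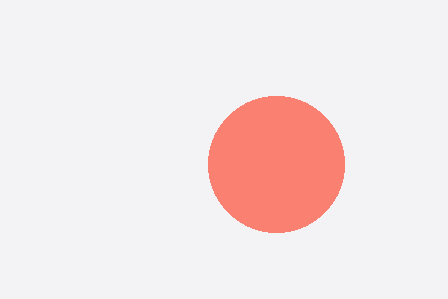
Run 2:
x = 276; y = 164; r = 68; c = 'salmon'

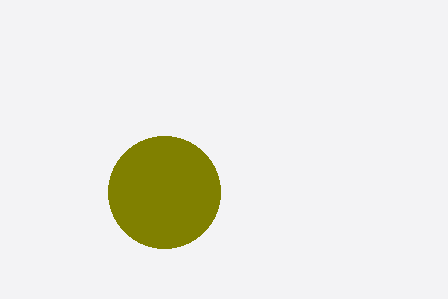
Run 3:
x = 164
y = 192
r = 56
c = 'olive'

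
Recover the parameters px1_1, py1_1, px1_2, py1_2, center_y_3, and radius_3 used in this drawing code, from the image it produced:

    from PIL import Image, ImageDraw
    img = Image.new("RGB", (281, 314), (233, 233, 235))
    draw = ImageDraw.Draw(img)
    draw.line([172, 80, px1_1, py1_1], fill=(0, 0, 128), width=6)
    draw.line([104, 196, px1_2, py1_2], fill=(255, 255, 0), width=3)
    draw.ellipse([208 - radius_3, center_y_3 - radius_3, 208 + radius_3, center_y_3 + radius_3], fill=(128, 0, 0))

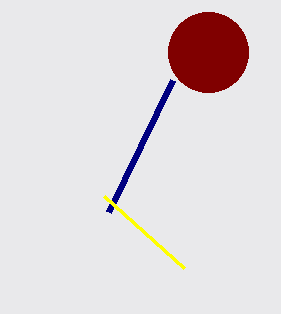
px1_1 = 108, py1_1 = 212, px1_2 = 184, py1_2 = 268, center_y_3 = 52, radius_3 = 40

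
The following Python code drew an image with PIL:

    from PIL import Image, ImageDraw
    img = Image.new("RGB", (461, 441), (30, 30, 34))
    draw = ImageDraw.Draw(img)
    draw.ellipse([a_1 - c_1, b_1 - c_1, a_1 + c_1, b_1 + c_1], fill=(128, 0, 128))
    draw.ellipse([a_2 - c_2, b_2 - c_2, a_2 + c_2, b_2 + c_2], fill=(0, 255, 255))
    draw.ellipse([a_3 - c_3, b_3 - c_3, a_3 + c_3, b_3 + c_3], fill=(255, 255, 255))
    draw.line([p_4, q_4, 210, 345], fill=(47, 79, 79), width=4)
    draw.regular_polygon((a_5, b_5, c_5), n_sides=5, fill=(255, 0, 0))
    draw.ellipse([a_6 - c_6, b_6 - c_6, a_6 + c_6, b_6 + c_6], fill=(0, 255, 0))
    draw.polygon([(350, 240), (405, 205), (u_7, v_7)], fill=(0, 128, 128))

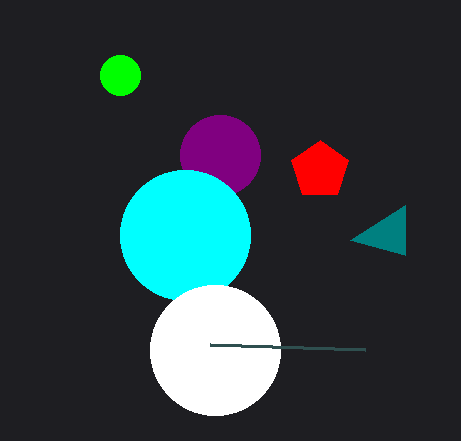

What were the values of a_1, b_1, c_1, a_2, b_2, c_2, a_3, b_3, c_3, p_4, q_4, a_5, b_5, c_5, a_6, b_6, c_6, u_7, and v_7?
a_1 = 220; b_1 = 155; c_1 = 40; a_2 = 185; b_2 = 235; c_2 = 65; a_3 = 215; b_3 = 350; c_3 = 65; p_4 = 365; q_4 = 350; a_5 = 320; b_5 = 170; c_5 = 30; a_6 = 120; b_6 = 75; c_6 = 20; u_7 = 405; v_7 = 255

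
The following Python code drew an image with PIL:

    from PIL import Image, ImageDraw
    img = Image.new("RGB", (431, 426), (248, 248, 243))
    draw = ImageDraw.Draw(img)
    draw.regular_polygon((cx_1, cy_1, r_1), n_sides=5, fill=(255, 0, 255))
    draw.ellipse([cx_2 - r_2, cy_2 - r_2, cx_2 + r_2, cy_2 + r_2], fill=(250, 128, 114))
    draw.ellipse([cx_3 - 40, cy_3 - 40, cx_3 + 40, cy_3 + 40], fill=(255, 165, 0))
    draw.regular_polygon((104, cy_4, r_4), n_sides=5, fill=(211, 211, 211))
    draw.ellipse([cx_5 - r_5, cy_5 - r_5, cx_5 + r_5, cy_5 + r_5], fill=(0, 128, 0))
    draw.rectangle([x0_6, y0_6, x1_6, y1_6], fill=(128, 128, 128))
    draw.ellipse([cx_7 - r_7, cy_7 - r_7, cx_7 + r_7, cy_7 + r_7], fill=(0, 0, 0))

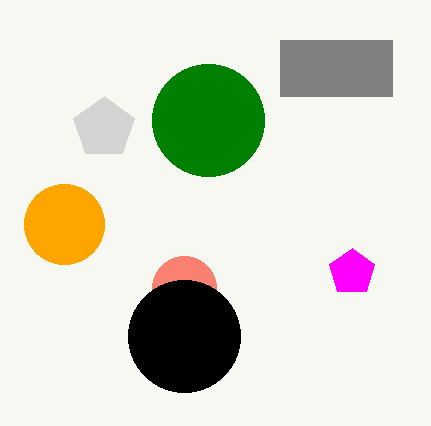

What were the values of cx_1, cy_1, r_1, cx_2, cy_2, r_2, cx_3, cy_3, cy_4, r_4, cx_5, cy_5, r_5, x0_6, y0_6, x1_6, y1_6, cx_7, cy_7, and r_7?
cx_1 = 352; cy_1 = 272; r_1 = 24; cx_2 = 184; cy_2 = 288; r_2 = 32; cx_3 = 64; cy_3 = 224; cy_4 = 128; r_4 = 32; cx_5 = 208; cy_5 = 120; r_5 = 56; x0_6 = 280; y0_6 = 40; x1_6 = 392; y1_6 = 96; cx_7 = 184; cy_7 = 336; r_7 = 56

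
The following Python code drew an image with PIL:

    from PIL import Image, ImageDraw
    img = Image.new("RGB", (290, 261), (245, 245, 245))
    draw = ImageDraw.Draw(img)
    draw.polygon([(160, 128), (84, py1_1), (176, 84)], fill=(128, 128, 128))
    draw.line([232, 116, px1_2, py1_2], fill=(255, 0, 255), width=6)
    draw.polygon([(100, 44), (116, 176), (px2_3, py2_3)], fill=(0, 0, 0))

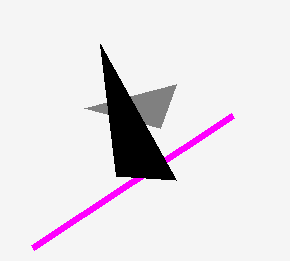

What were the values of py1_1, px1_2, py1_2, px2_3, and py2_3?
py1_1 = 108, px1_2 = 32, py1_2 = 248, px2_3 = 176, py2_3 = 180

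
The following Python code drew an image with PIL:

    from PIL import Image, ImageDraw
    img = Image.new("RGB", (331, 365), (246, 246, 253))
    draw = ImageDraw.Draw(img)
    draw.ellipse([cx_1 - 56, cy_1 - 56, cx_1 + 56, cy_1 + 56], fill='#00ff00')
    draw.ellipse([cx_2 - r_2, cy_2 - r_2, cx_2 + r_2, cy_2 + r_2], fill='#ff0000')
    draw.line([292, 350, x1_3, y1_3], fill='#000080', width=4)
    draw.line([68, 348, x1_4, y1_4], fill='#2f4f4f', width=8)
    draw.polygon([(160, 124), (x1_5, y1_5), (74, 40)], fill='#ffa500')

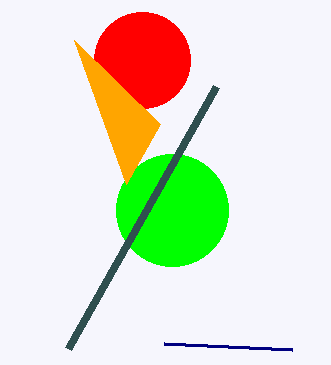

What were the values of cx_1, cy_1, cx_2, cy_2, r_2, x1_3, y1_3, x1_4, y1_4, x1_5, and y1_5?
cx_1 = 172, cy_1 = 210, cx_2 = 142, cy_2 = 60, r_2 = 48, x1_3 = 164, y1_3 = 344, x1_4 = 216, y1_4 = 86, x1_5 = 126, y1_5 = 184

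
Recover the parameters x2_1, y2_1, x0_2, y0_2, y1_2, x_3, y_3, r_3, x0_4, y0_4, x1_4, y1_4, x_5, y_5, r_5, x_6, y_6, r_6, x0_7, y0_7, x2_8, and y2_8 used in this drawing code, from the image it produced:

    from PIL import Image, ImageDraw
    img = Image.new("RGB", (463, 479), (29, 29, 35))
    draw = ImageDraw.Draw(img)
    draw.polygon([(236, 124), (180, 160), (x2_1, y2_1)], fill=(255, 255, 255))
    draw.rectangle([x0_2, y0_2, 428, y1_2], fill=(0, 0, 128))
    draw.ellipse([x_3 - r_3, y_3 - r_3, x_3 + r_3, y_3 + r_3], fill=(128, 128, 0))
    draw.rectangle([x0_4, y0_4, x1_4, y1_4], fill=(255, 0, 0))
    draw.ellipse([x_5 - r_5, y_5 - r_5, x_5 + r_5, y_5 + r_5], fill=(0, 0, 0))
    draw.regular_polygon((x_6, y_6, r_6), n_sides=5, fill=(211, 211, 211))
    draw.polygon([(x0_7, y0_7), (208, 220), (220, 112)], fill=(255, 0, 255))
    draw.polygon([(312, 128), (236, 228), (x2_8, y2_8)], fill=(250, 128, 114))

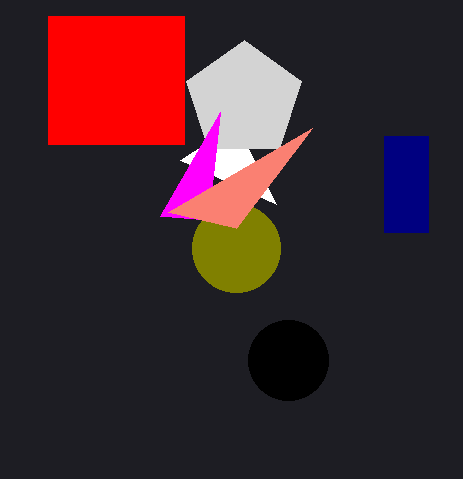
x2_1 = 276; y2_1 = 204; x0_2 = 384; y0_2 = 136; y1_2 = 232; x_3 = 236; y_3 = 248; r_3 = 44; x0_4 = 48; y0_4 = 16; x1_4 = 184; y1_4 = 144; x_5 = 288; y_5 = 360; r_5 = 40; x_6 = 244; y_6 = 100; r_6 = 60; x0_7 = 160; y0_7 = 216; x2_8 = 168; y2_8 = 212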